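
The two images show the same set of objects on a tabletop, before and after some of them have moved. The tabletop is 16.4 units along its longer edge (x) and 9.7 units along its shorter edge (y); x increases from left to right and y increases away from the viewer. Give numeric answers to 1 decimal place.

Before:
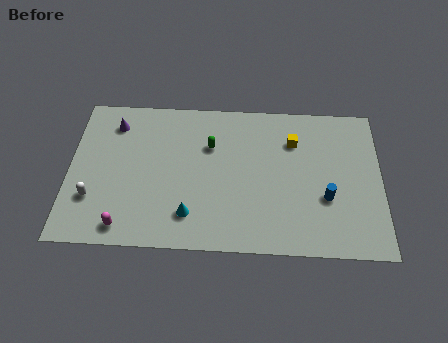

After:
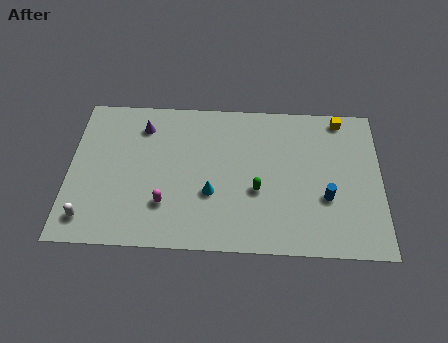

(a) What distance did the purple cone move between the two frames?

1.5

From (2.3, 7.8) to (3.8, 7.7), the purple cone covered √(1.5² + 0.1²) ≈ 1.5 units.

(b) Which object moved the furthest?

the green capsule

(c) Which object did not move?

the blue cylinder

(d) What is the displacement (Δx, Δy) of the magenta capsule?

(2.1, 1.5)

The magenta capsule started near (3.0, 1.2) and ended near (5.1, 2.7).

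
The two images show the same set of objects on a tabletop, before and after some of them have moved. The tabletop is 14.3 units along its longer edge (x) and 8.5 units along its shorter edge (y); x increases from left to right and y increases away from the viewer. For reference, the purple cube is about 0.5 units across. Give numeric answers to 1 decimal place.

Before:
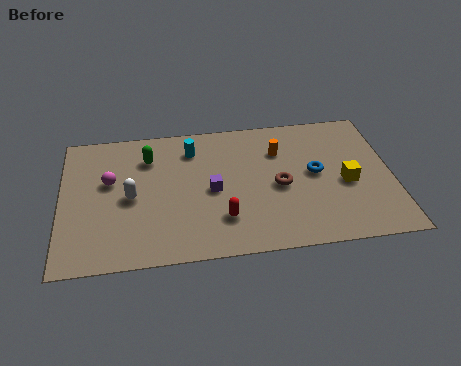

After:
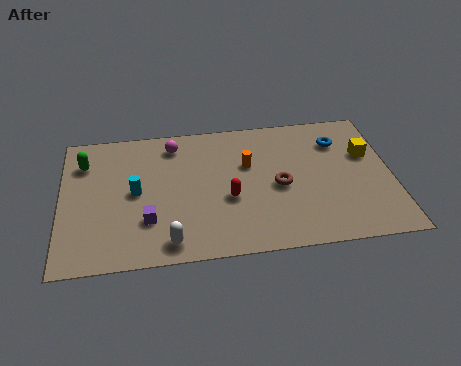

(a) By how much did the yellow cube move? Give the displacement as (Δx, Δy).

(1.0, 1.7)

The yellow cube was at about (12.3, 3.7) and moved to about (13.3, 5.4).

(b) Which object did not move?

the brown torus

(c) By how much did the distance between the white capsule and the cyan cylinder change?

-0.3

Before: roughly 3.8 units apart; after: 3.5. That's 0.3 units closer together.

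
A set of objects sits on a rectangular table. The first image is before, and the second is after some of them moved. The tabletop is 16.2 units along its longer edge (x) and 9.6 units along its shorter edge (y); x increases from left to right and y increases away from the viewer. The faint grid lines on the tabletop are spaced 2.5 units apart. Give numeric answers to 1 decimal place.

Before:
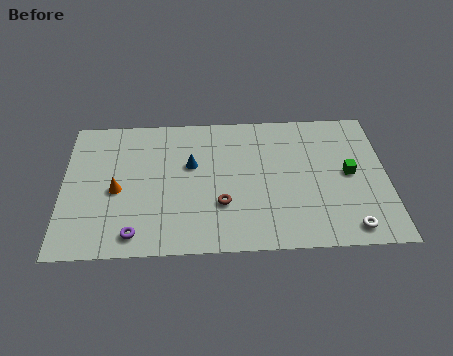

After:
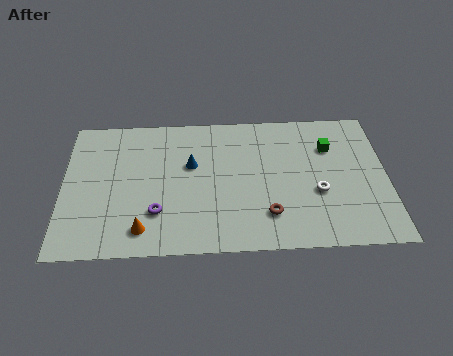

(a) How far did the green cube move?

2.1

The green cube was near (14.3, 4.9) before and (13.4, 6.8) after, so it travelled √(0.9² + 1.9²) ≈ 2.1 units.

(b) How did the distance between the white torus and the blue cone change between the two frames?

-2.4

The distance was about 9.1 in the first image and 6.7 in the second, so they moved 2.4 units closer together.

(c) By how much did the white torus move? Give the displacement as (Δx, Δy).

(-1.5, 2.5)

The white torus started near (14.2, 1.2) and ended near (12.7, 3.7).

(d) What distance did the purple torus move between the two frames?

1.8

The purple torus was near (3.6, 1.3) before and (4.7, 2.7) after, so it travelled √(1.1² + 1.4²) ≈ 1.8 units.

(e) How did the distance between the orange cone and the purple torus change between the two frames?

-1.8

They were about 3.1 units apart before and 1.3 after — 1.8 units closer together.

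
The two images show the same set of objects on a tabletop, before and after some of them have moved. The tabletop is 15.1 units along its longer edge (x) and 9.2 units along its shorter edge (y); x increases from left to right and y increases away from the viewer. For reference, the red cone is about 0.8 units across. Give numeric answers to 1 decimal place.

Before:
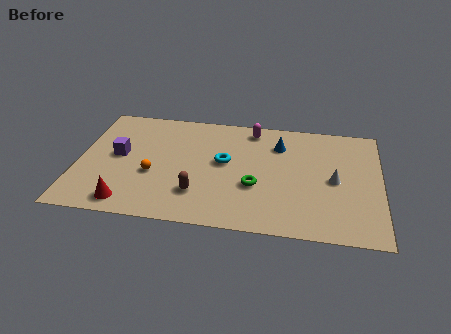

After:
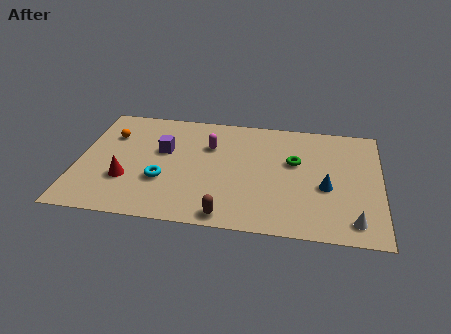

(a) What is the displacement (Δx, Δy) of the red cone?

(-0.2, 1.8)

The red cone was at about (2.7, 1.2) and moved to about (2.5, 3.0).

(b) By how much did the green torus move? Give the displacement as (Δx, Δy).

(1.9, 2.2)

The green torus started near (8.9, 3.4) and ended near (10.8, 5.6).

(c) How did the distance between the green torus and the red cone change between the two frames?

+2.1

They were about 6.6 units apart before and 8.7 after — 2.1 units further apart.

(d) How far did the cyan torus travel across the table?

3.6

The cyan torus moved from about (7.3, 5.1) to (4.3, 3.2), a distance of √(3.0² + 1.9²) ≈ 3.6.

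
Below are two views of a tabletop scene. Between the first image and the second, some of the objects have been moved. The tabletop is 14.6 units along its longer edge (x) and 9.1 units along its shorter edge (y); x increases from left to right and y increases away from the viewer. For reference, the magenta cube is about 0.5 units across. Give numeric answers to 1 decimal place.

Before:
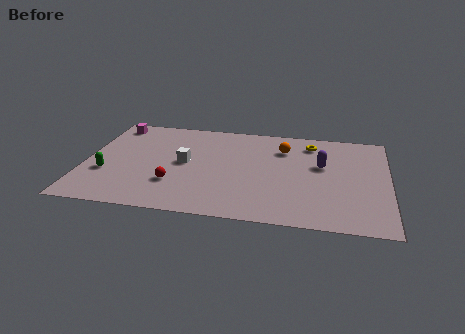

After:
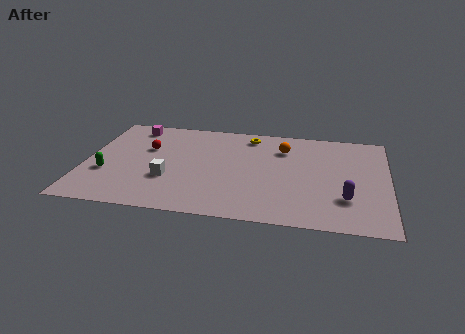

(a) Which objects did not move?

the green capsule and the orange sphere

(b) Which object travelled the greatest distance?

the red sphere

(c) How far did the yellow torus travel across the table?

3.0

From (10.8, 7.5) to (7.8, 7.8), the yellow torus covered √(3.0² + 0.3²) ≈ 3.0 units.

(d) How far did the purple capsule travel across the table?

3.1

The purple capsule moved from about (11.4, 5.5) to (12.6, 2.6), a distance of √(1.2² + 2.9²) ≈ 3.1.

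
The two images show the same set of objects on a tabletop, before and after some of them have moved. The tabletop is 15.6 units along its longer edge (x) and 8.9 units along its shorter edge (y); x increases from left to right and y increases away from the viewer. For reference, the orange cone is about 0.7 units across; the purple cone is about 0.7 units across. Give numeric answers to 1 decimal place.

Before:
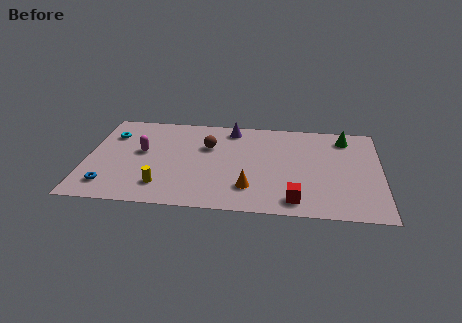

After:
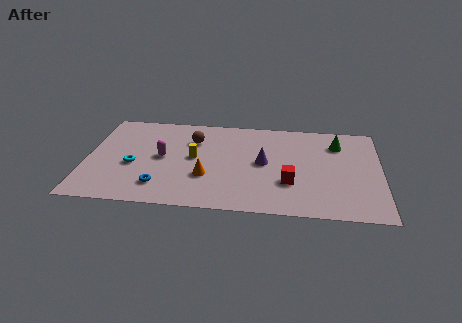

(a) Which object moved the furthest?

the purple cone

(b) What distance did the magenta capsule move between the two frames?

1.2

The magenta capsule was near (2.9, 5.0) before and (4.0, 4.6) after, so it travelled √(1.1² + 0.4²) ≈ 1.2 units.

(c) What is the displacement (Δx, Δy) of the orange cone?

(-2.3, 0.8)

From the two frames, the orange cone sits at roughly (8.7, 2.2) before and (6.4, 3.0) after.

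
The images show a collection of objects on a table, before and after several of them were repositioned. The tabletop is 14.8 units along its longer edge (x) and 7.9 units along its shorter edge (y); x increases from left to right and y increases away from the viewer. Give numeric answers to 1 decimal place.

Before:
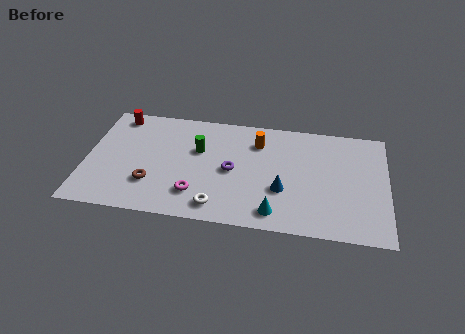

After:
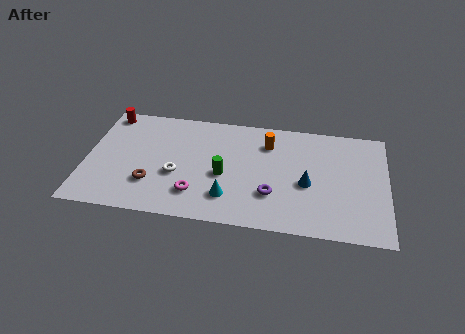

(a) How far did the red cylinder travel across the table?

0.5

The red cylinder was near (1.4, 6.9) before and (0.9, 7.0) after, so it travelled √(0.5² + 0.1²) ≈ 0.5 units.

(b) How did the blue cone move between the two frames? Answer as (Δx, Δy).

(1.2, 0.6)

The blue cone was at about (9.7, 2.8) and moved to about (10.9, 3.4).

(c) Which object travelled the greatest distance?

the white torus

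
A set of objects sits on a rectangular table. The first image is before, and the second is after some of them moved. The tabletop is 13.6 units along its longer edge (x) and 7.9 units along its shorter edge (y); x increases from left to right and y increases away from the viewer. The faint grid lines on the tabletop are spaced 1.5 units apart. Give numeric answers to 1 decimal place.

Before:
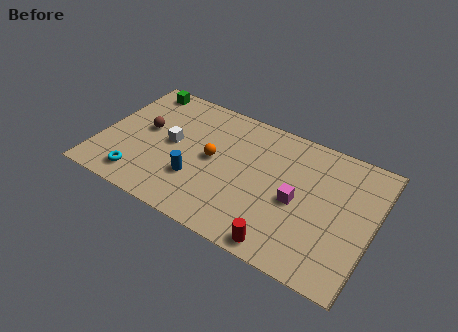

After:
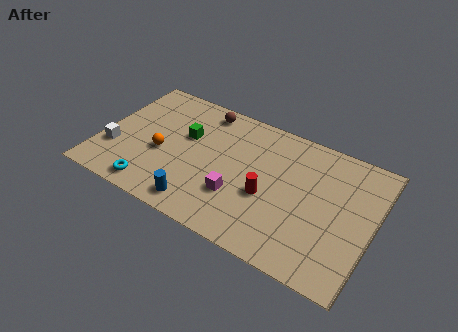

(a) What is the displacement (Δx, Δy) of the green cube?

(2.7, -2.1)

The green cube was at about (1.4, 7.0) and moved to about (4.1, 4.9).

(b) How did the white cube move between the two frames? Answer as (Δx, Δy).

(-2.7, -1.6)

From the two frames, the white cube sits at roughly (3.5, 4.1) before and (0.8, 2.5) after.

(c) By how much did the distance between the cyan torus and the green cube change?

-1.7

They were about 5.8 units apart before and 4.1 after — 1.7 units closer together.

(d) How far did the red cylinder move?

2.6

From (9.6, 0.8) to (8.5, 3.2), the red cylinder covered √(1.1² + 2.4²) ≈ 2.6 units.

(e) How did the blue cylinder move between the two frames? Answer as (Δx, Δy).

(0.4, -1.4)

The blue cylinder was at about (5.0, 2.5) and moved to about (5.4, 1.1).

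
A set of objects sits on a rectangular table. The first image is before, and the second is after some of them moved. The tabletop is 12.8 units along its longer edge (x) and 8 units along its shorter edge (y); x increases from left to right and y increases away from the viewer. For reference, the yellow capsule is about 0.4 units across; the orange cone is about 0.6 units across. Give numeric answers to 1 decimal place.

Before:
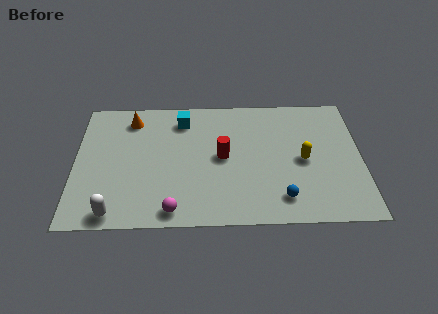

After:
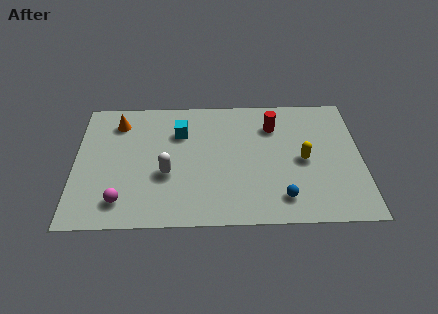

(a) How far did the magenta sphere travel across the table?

2.4

The magenta sphere was near (4.4, 0.9) before and (2.1, 1.5) after, so it travelled √(2.3² + 0.6²) ≈ 2.4 units.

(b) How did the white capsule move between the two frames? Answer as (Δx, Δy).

(2.3, 2.3)

From the two frames, the white capsule sits at roughly (1.8, 0.8) before and (4.1, 3.1) after.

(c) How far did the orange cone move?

0.6

The orange cone was near (2.5, 6.6) before and (1.9, 6.4) after, so it travelled √(0.6² + 0.2²) ≈ 0.6 units.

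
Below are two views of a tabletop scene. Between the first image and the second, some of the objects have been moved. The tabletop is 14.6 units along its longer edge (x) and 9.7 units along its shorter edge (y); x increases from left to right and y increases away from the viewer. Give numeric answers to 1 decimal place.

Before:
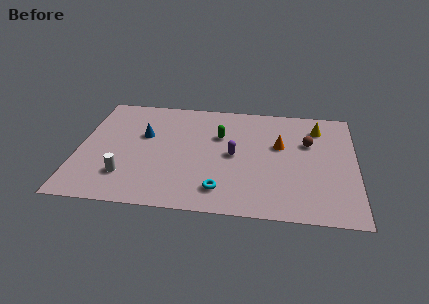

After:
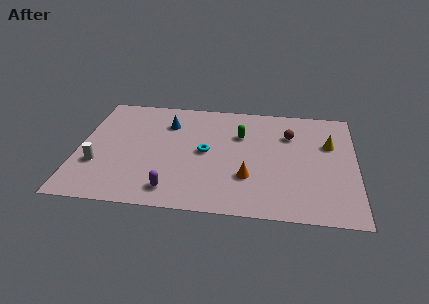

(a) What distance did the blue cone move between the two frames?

1.7

From (3.4, 6.0) to (4.6, 7.2), the blue cone covered √(1.2² + 1.2²) ≈ 1.7 units.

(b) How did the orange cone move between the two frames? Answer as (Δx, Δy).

(-1.6, -2.9)

The orange cone was at about (10.6, 5.9) and moved to about (9.0, 3.0).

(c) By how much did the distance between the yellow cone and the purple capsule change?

+4.1

Before: roughly 5.3 units apart; after: 9.4. That's 4.1 units further apart.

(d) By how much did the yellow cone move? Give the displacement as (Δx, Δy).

(0.6, -1.4)

The yellow cone was at about (12.6, 7.7) and moved to about (13.2, 6.3).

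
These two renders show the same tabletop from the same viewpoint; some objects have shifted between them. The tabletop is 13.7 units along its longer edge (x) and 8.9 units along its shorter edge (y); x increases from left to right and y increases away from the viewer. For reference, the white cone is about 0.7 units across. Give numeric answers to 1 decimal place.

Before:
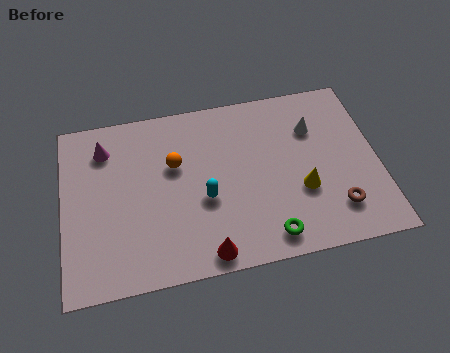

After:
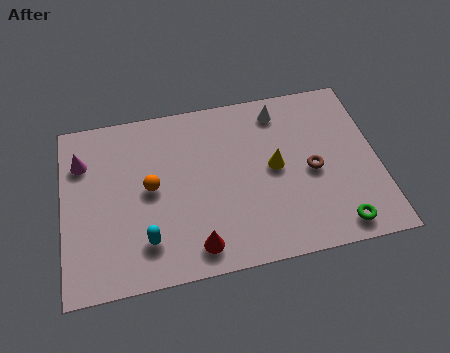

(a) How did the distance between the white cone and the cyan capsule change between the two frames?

+2.6

They were about 5.6 units apart before and 8.2 after — 2.6 units further apart.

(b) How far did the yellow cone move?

1.8

The yellow cone was near (10.3, 3.2) before and (9.2, 4.6) after, so it travelled √(1.1² + 1.4²) ≈ 1.8 units.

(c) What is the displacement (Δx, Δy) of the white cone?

(-1.4, 1.2)

From the two frames, the white cone sits at roughly (11.0, 6.3) before and (9.6, 7.5) after.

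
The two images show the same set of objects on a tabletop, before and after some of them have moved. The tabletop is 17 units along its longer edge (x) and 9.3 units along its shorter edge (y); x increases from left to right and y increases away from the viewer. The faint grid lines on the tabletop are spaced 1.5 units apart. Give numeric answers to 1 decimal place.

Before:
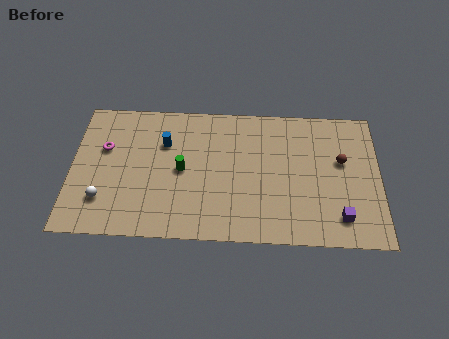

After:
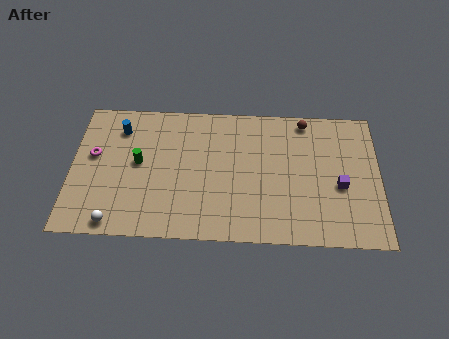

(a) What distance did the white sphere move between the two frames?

1.7

From (1.8, 2.4) to (2.5, 0.9), the white sphere covered √(0.7² + 1.5²) ≈ 1.7 units.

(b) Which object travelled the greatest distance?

the brown sphere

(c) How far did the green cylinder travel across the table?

2.4

The green cylinder moved from about (6.1, 4.6) to (3.7, 5.0), a distance of √(2.4² + 0.4²) ≈ 2.4.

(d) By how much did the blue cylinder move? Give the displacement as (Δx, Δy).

(-2.5, 0.9)

The blue cylinder was at about (5.1, 6.4) and moved to about (2.6, 7.3).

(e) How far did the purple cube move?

2.1

The purple cube moved from about (14.8, 1.8) to (14.8, 3.9), a distance of √(0.0² + 2.1²) ≈ 2.1.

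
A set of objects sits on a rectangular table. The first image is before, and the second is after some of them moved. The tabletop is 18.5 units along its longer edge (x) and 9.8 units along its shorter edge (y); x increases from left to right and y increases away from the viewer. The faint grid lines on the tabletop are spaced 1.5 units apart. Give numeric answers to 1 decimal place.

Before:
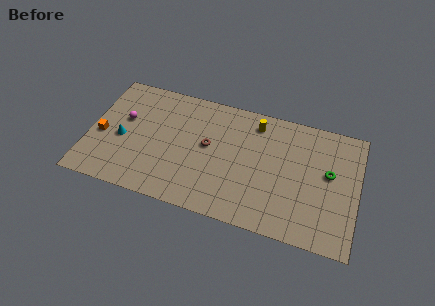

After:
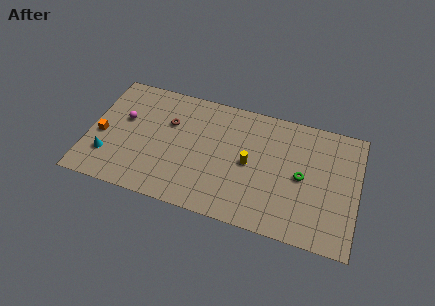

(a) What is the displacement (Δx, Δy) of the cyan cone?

(-0.8, -1.7)

From the two frames, the cyan cone sits at roughly (2.3, 4.3) before and (1.5, 2.6) after.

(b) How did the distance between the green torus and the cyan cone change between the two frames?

-0.9

They were about 14.3 units apart before and 13.4 after — 0.9 units closer together.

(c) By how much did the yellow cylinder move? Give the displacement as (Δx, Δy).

(-0.2, -3.4)

The yellow cylinder was at about (11.3, 8.2) and moved to about (11.1, 4.8).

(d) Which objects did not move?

the magenta sphere and the orange cube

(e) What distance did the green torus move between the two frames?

2.0

The green torus was near (16.5, 5.6) before and (14.7, 4.8) after, so it travelled √(1.8² + 0.8²) ≈ 2.0 units.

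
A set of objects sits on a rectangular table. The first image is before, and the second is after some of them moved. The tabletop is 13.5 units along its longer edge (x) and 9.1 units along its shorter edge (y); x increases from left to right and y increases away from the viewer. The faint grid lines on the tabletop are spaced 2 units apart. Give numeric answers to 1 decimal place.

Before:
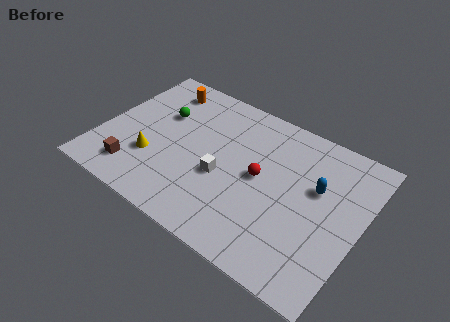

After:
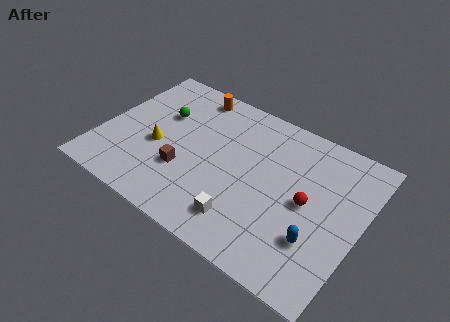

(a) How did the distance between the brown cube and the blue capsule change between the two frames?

-2.7

The distance was about 9.7 in the first image and 7.0 in the second, so they moved 2.7 units closer together.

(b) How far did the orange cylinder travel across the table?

1.6

From (2.4, 7.6) to (4.0, 8.0), the orange cylinder covered √(1.6² + 0.4²) ≈ 1.6 units.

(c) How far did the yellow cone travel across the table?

0.9

From (2.9, 2.9) to (3.0, 3.8), the yellow cone covered √(0.1² + 0.9²) ≈ 0.9 units.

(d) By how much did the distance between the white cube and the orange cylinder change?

+1.7

They were about 5.7 units apart before and 7.4 after — 1.7 units further apart.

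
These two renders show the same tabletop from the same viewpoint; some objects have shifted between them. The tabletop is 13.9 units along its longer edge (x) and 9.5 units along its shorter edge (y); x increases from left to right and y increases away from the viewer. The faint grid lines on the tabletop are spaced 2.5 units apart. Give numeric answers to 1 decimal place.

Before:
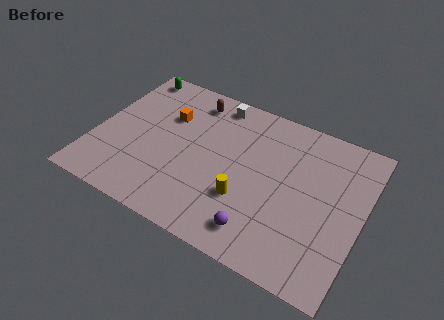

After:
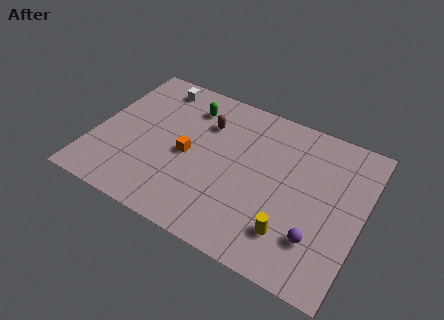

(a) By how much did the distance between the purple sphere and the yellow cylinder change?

-0.5

They were about 1.8 units apart before and 1.3 after — 0.5 units closer together.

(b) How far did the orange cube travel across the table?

2.4

The orange cube was near (3.5, 6.4) before and (4.9, 4.4) after, so it travelled √(1.4² + 2.0²) ≈ 2.4 units.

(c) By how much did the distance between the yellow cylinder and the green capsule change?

-0.7

The distance was about 8.8 in the first image and 8.1 in the second, so they moved 0.7 units closer together.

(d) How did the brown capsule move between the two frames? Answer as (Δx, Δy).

(0.9, -1.2)

From the two frames, the brown capsule sits at roughly (4.6, 8.0) before and (5.5, 6.8) after.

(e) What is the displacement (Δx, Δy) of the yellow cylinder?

(2.5, -0.9)

The yellow cylinder was at about (8.1, 3.1) and moved to about (10.6, 2.2).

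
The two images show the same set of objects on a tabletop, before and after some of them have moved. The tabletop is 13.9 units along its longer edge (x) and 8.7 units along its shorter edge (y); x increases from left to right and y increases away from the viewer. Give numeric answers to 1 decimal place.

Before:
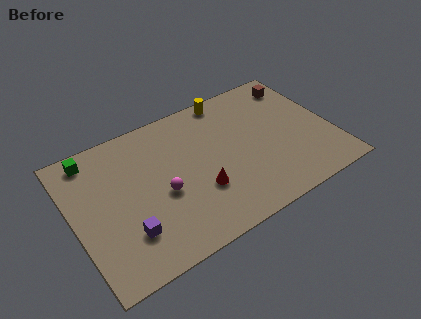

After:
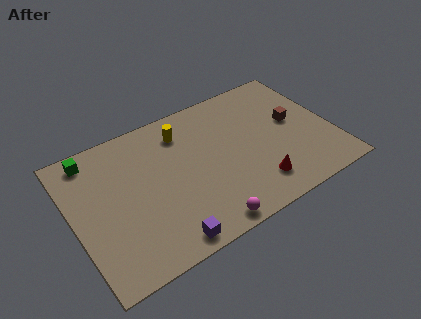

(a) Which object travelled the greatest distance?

the magenta sphere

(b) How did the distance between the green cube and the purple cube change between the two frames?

+1.9

The distance was about 5.4 in the first image and 7.3 in the second, so they moved 1.9 units further apart.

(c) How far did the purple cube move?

2.3

The purple cube moved from about (2.5, 2.3) to (4.3, 0.9), a distance of √(1.8² + 1.4²) ≈ 2.3.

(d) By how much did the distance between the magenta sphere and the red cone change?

+1.1

Before: roughly 2.1 units apart; after: 3.2. That's 1.1 units further apart.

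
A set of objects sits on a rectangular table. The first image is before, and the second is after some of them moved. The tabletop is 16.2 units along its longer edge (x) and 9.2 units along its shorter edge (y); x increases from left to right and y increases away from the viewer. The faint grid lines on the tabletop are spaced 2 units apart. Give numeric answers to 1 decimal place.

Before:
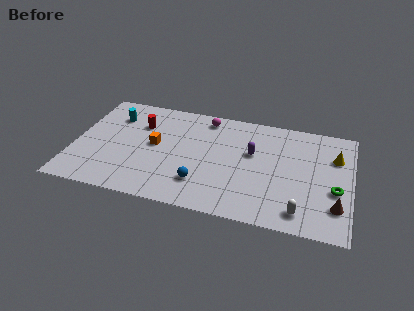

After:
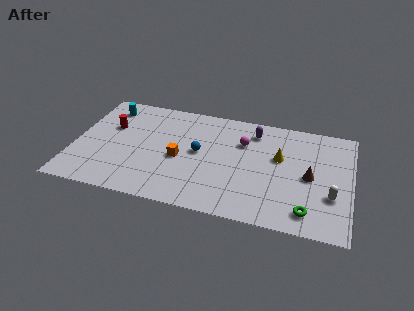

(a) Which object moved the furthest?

the yellow cone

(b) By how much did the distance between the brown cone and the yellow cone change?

-1.9

They were about 4.1 units apart before and 2.2 after — 1.9 units closer together.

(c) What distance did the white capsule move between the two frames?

2.4

The white capsule was near (13.4, 1.4) before and (15.1, 3.1) after, so it travelled √(1.7² + 1.7²) ≈ 2.4 units.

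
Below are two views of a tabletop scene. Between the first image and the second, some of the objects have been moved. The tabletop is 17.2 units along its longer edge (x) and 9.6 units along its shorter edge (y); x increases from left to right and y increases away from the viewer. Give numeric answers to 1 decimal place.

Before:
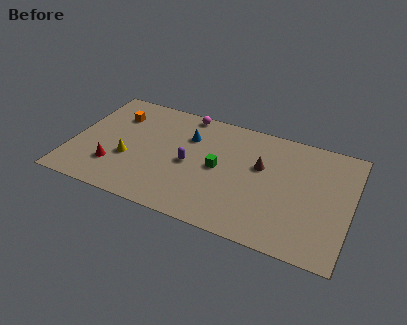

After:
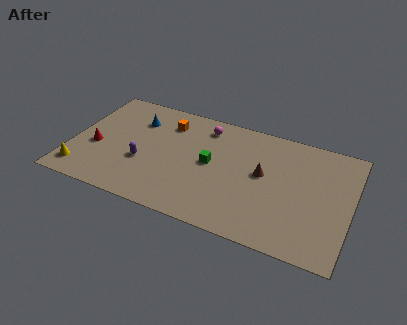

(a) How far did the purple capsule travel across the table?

2.9

The purple capsule was near (7.3, 4.5) before and (4.5, 3.6) after, so it travelled √(2.8² + 0.9²) ≈ 2.9 units.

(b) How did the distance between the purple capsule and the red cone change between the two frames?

-1.9

The distance was about 4.9 in the first image and 3.0 in the second, so they moved 1.9 units closer together.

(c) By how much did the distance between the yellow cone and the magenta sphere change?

+3.5

They were about 6.0 units apart before and 9.5 after — 3.5 units further apart.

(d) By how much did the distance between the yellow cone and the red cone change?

+1.1

Before: roughly 1.3 units apart; after: 2.4. That's 1.1 units further apart.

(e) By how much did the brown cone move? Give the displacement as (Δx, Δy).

(0.2, -0.6)

From the two frames, the brown cone sits at roughly (11.6, 5.9) before and (11.8, 5.3) after.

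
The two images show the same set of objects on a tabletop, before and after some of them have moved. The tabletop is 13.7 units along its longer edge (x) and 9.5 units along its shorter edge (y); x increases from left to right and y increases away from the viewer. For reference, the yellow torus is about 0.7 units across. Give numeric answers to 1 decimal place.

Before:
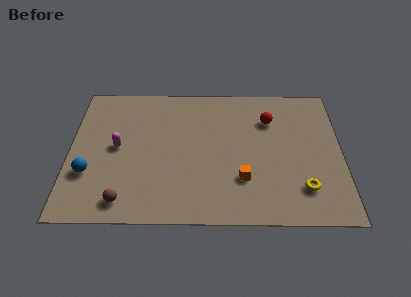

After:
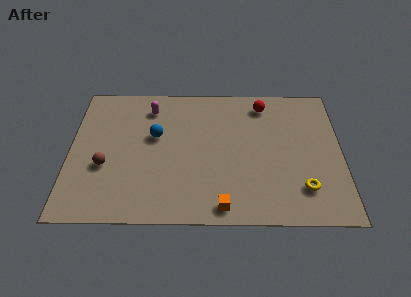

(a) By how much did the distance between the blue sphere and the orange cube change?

-1.9

Before: roughly 7.7 units apart; after: 5.8. That's 1.9 units closer together.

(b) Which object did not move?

the yellow torus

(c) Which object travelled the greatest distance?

the blue sphere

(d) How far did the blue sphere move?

4.2

The blue sphere moved from about (1.0, 3.1) to (4.3, 5.7), a distance of √(3.3² + 2.6²) ≈ 4.2.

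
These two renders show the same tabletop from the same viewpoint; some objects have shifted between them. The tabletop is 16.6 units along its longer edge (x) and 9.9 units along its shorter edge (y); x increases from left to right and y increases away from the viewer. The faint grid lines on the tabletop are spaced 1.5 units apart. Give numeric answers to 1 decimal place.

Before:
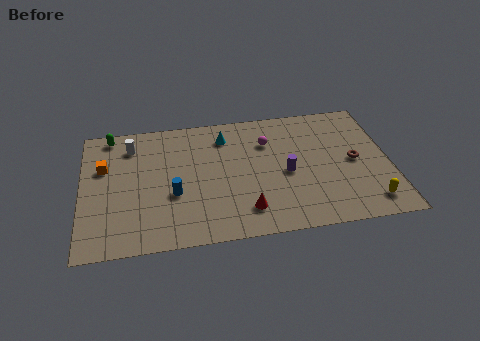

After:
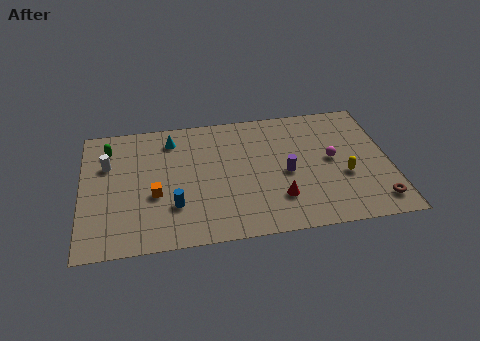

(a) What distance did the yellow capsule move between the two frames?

2.5

From (15.3, 1.6) to (14.1, 3.8), the yellow capsule covered √(1.2² + 2.2²) ≈ 2.5 units.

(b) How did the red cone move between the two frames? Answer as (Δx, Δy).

(1.8, 0.6)

The red cone was at about (8.7, 2.0) and moved to about (10.5, 2.6).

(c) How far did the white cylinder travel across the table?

1.8

From (2.7, 7.9) to (1.4, 6.6), the white cylinder covered √(1.3² + 1.3²) ≈ 1.8 units.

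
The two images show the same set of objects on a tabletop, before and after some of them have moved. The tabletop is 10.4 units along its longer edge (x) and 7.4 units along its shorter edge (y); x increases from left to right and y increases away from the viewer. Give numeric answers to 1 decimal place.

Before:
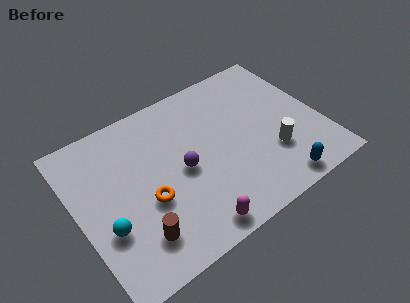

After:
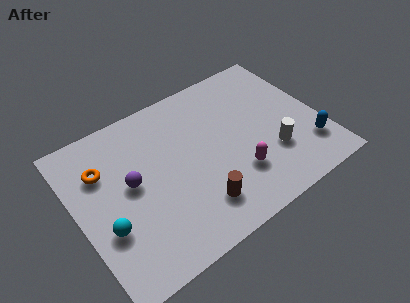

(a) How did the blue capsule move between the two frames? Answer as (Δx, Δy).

(1.6, 1.0)

The blue capsule was at about (8.0, 0.8) and moved to about (9.6, 1.8).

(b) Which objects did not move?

the white cylinder and the cyan sphere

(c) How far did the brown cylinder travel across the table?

2.6

The brown cylinder was near (2.1, 1.6) before and (4.7, 1.6) after, so it travelled √(2.6² + 0.0²) ≈ 2.6 units.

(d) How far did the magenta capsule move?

2.6

From (4.3, 0.8) to (6.5, 2.1), the magenta capsule covered √(2.2² + 1.3²) ≈ 2.6 units.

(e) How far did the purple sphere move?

2.2

The purple sphere moved from about (4.4, 3.5) to (2.3, 4.0), a distance of √(2.1² + 0.5²) ≈ 2.2.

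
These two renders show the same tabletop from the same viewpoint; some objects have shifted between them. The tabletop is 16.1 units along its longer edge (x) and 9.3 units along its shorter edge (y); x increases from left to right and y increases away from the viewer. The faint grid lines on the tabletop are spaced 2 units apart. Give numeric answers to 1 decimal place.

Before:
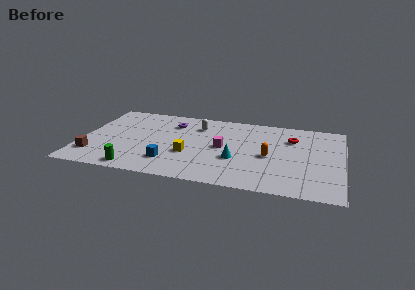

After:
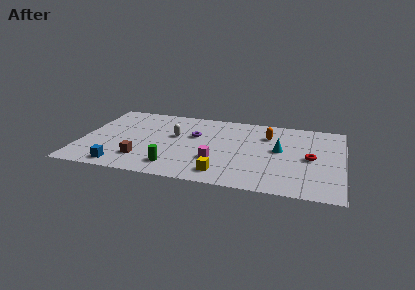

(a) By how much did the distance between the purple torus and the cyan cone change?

-0.3

Before: roughly 5.6 units apart; after: 5.3. That's 0.3 units closer together.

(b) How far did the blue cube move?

3.1

From (5.6, 2.2) to (2.7, 1.1), the blue cube covered √(2.9² + 1.1²) ≈ 3.1 units.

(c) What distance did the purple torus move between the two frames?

2.0

From (5.4, 7.1) to (6.9, 5.8), the purple torus covered √(1.5² + 1.3²) ≈ 2.0 units.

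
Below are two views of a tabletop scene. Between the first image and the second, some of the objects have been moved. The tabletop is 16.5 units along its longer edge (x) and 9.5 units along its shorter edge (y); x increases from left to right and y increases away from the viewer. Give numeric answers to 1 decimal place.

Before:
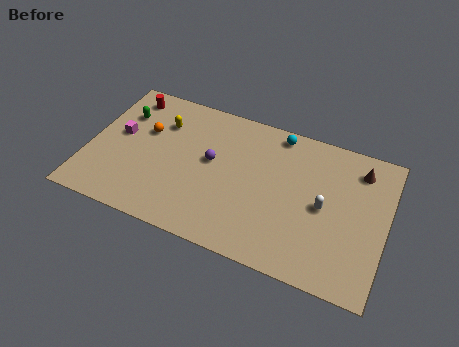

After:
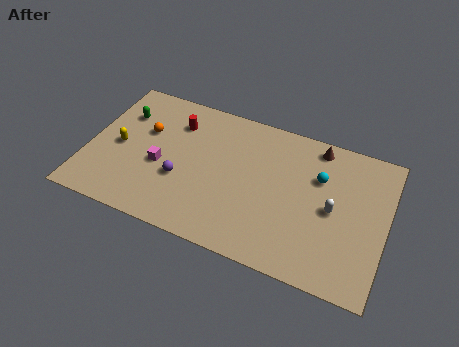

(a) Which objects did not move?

the green capsule and the orange sphere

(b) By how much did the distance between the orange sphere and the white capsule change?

+0.5

They were about 10.2 units apart before and 10.7 after — 0.5 units further apart.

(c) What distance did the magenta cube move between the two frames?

2.8

The magenta cube moved from about (1.6, 5.3) to (4.1, 4.0), a distance of √(2.5² + 1.3²) ≈ 2.8.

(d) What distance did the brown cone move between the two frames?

2.5

From (14.8, 7.7) to (12.4, 8.4), the brown cone covered √(2.4² + 0.7²) ≈ 2.5 units.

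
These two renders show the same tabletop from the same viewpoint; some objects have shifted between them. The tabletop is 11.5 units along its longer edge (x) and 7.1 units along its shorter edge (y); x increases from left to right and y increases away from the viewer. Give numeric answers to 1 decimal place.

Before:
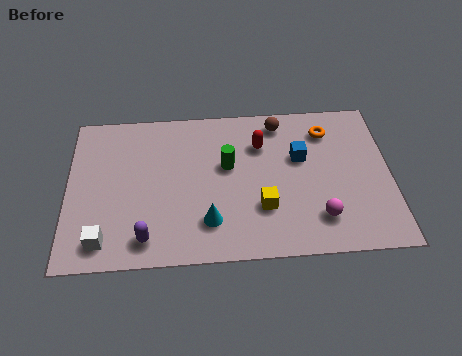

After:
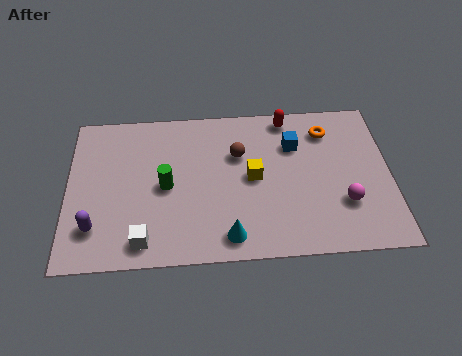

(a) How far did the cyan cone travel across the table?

1.0

From (5.0, 1.7) to (5.7, 1.0), the cyan cone covered √(0.7² + 0.7²) ≈ 1.0 units.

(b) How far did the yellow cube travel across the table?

1.4

The yellow cube was near (6.9, 2.2) before and (6.6, 3.6) after, so it travelled √(0.3² + 1.4²) ≈ 1.4 units.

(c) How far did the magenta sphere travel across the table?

1.1

The magenta sphere was near (8.9, 1.6) before and (9.8, 2.2) after, so it travelled √(0.9² + 0.6²) ≈ 1.1 units.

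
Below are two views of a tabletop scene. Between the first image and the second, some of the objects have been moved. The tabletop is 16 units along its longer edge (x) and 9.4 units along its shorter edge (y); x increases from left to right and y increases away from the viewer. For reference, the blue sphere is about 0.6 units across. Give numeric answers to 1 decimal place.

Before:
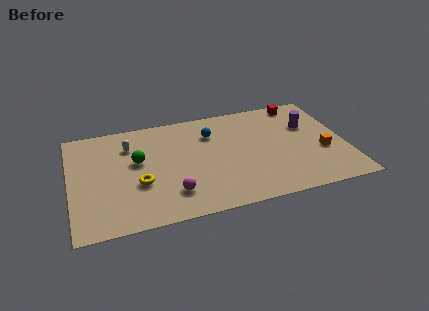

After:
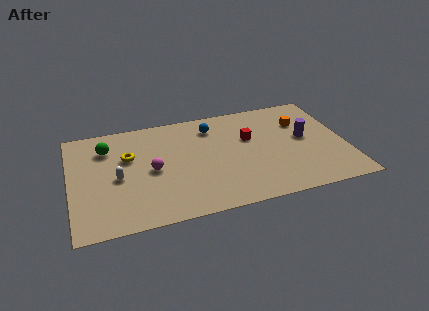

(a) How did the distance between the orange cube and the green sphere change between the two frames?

+0.5

They were about 10.9 units apart before and 11.4 after — 0.5 units further apart.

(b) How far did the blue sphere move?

0.6

The blue sphere was near (8.3, 6.9) before and (8.4, 7.5) after, so it travelled √(0.1² + 0.6²) ≈ 0.6 units.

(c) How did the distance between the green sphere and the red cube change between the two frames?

-1.8

The distance was about 10.2 in the first image and 8.4 in the second, so they moved 1.8 units closer together.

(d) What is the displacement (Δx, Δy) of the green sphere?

(-1.7, 1.6)

The green sphere started near (3.9, 5.5) and ended near (2.2, 7.1).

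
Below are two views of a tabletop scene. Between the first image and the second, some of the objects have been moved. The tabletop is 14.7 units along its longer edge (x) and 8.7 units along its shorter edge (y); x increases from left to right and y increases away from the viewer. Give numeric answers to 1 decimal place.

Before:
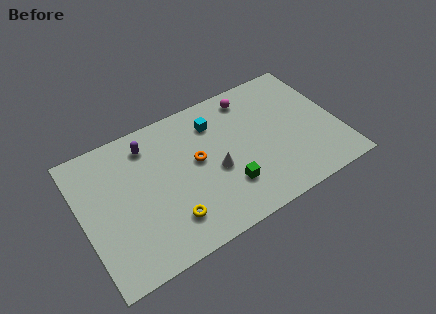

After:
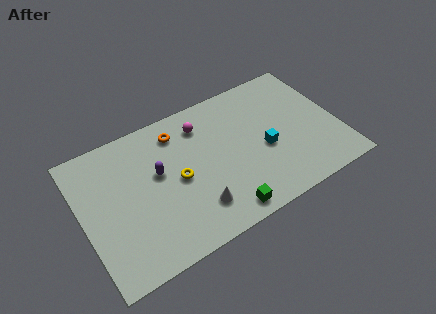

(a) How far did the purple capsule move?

2.0

The purple capsule was near (4.1, 7.1) before and (4.4, 5.1) after, so it travelled √(0.3² + 2.0²) ≈ 2.0 units.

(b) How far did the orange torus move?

2.4

From (6.6, 4.8) to (5.8, 7.1), the orange torus covered √(0.8² + 2.3²) ≈ 2.4 units.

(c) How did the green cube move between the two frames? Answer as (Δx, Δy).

(-0.5, -1.4)

From the two frames, the green cube sits at roughly (8.0, 2.4) before and (7.5, 1.0) after.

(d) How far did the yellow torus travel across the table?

2.3

The yellow torus moved from about (4.6, 2.0) to (5.4, 4.2), a distance of √(0.8² + 2.2²) ≈ 2.3.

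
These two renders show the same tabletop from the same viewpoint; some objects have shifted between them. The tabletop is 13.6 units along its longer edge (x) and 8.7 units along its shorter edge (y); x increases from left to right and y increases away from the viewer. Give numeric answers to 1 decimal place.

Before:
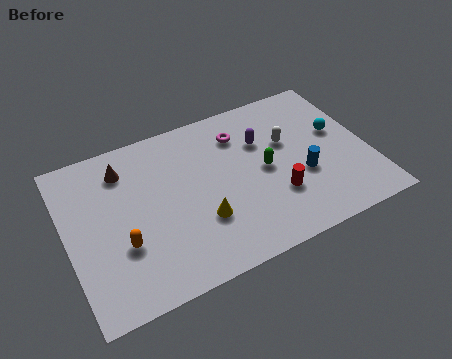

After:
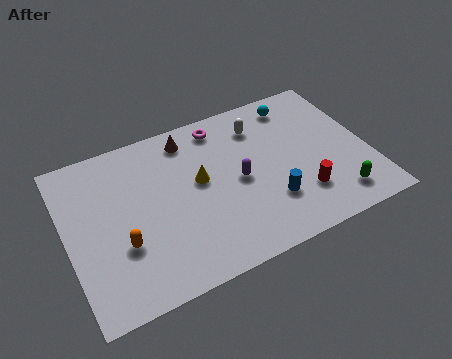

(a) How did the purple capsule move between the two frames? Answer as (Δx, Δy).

(-1.3, -1.7)

The purple capsule started near (9.0, 5.9) and ended near (7.7, 4.2).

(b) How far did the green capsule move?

4.0

From (8.9, 4.3) to (11.8, 1.5), the green capsule covered √(2.9² + 2.8²) ≈ 4.0 units.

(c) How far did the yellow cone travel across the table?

2.1

The yellow cone was near (5.8, 2.8) before and (6.0, 4.9) after, so it travelled √(0.2² + 2.1²) ≈ 2.1 units.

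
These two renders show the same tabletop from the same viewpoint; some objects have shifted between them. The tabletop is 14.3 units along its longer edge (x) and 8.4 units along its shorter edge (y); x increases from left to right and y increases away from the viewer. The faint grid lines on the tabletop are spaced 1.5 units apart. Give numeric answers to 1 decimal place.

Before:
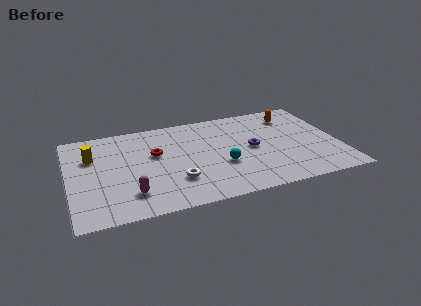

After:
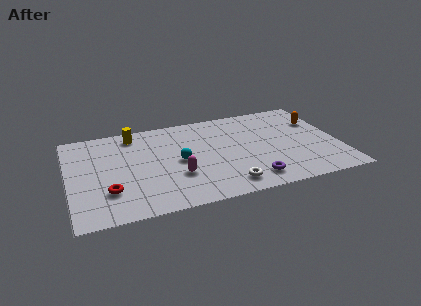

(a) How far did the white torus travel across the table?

2.8

From (5.5, 2.4) to (8.1, 1.3), the white torus covered √(2.6² + 1.1²) ≈ 2.8 units.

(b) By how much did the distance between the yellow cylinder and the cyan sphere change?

-3.4

The distance was about 7.2 in the first image and 3.8 in the second, so they moved 3.4 units closer together.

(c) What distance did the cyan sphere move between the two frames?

2.4

From (8.0, 3.1) to (5.8, 4.1), the cyan sphere covered √(2.2² + 1.0²) ≈ 2.4 units.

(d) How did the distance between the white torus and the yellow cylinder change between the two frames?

+2.1

The distance was about 5.3 in the first image and 7.4 in the second, so they moved 2.1 units further apart.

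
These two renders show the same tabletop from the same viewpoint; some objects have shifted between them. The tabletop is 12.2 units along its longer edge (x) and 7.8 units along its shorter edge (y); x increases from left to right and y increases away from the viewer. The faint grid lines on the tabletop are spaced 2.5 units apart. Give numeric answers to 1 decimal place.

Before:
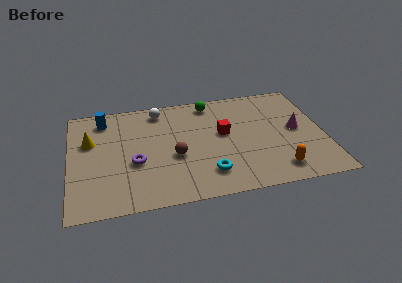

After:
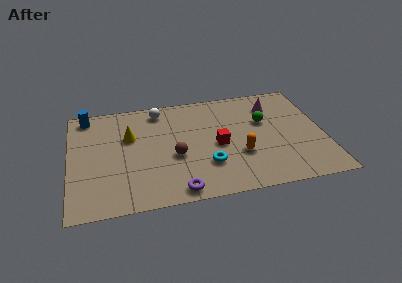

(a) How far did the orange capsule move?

2.2

From (9.8, 1.3) to (8.1, 2.7), the orange capsule covered √(1.7² + 1.4²) ≈ 2.2 units.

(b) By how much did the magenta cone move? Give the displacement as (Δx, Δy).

(-1.0, 2.0)

From the two frames, the magenta cone sits at roughly (10.9, 4.0) before and (9.9, 6.0) after.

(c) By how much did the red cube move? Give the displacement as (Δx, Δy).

(-0.3, -0.8)

From the two frames, the red cube sits at roughly (7.4, 4.4) before and (7.1, 3.6) after.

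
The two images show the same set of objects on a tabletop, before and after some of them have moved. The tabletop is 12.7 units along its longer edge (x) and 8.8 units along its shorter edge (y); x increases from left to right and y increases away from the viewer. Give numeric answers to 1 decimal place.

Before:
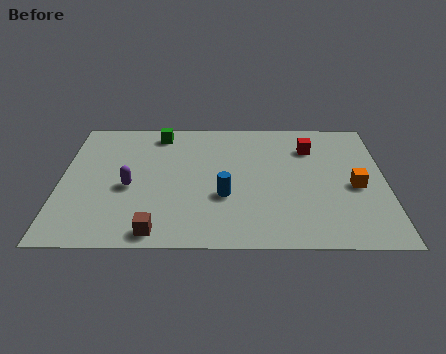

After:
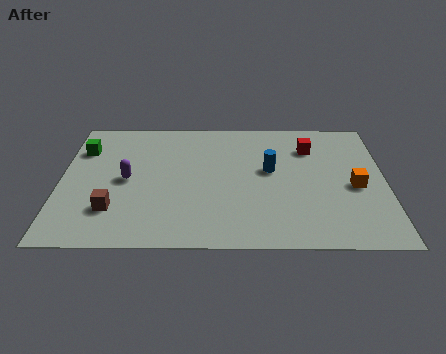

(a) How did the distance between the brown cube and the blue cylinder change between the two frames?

+3.2

The distance was about 3.5 in the first image and 6.7 in the second, so they moved 3.2 units further apart.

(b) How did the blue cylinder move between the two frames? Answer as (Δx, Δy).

(1.8, 1.8)

From the two frames, the blue cylinder sits at roughly (6.4, 3.2) before and (8.2, 5.0) after.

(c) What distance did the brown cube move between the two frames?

2.2

The brown cube was near (3.8, 0.9) before and (2.1, 2.3) after, so it travelled √(1.7² + 1.4²) ≈ 2.2 units.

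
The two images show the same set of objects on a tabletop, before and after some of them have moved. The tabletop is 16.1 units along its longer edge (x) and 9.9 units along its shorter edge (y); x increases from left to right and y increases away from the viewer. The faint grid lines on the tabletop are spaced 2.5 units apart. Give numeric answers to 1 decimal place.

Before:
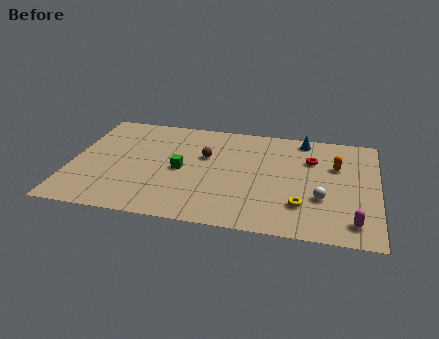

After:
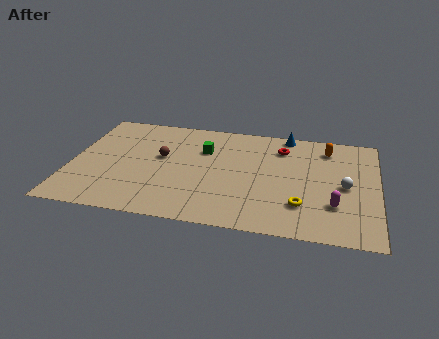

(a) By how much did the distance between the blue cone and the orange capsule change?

-0.5

Before: roughly 2.9 units apart; after: 2.4. That's 0.5 units closer together.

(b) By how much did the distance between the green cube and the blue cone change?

-2.6

The distance was about 7.5 in the first image and 4.9 in the second, so they moved 2.6 units closer together.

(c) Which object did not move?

the yellow torus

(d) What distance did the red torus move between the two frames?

1.8

The red torus moved from about (12.6, 6.9) to (11.0, 7.7), a distance of √(1.6² + 0.8²) ≈ 1.8.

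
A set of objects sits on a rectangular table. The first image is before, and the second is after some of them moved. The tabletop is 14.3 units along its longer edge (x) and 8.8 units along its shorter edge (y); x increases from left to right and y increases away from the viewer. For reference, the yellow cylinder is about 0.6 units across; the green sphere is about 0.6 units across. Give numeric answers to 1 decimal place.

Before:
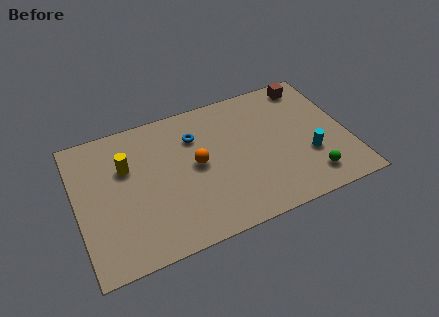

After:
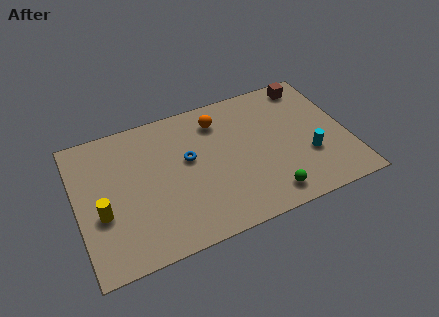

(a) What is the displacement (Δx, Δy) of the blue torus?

(-0.5, -1.3)

The blue torus started near (6.4, 6.4) and ended near (5.9, 5.1).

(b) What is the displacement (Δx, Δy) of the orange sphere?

(1.4, 2.4)

The orange sphere was at about (6.3, 4.6) and moved to about (7.7, 7.0).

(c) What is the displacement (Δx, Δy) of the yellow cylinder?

(-1.5, -2.4)

From the two frames, the yellow cylinder sits at roughly (2.7, 5.8) before and (1.2, 3.4) after.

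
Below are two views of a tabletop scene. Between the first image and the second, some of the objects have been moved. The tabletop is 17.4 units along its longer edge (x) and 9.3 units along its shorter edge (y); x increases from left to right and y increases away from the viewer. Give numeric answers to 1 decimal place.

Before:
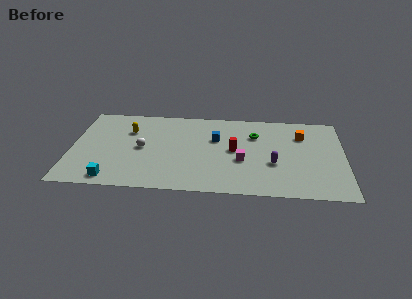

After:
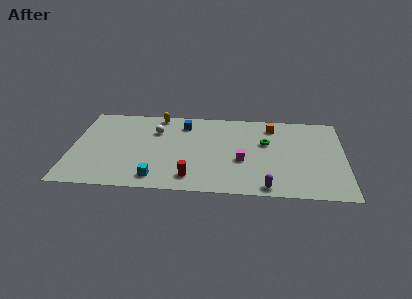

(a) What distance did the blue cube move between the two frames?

2.6

The blue cube moved from about (9.2, 6.0) to (7.1, 7.5), a distance of √(2.1² + 1.5²) ≈ 2.6.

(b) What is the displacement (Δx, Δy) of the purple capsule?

(-0.4, -2.6)

From the two frames, the purple capsule sits at roughly (12.9, 3.5) before and (12.5, 0.9) after.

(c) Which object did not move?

the magenta cube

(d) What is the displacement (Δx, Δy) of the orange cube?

(-1.9, 0.9)

From the two frames, the orange cube sits at roughly (14.7, 6.8) before and (12.8, 7.7) after.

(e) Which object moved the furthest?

the red cylinder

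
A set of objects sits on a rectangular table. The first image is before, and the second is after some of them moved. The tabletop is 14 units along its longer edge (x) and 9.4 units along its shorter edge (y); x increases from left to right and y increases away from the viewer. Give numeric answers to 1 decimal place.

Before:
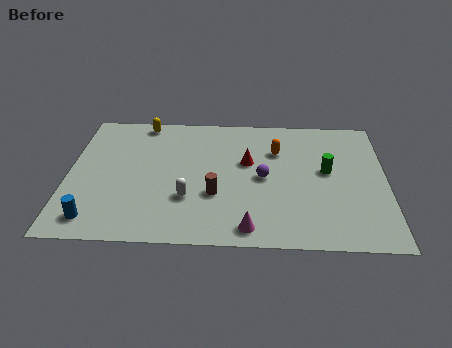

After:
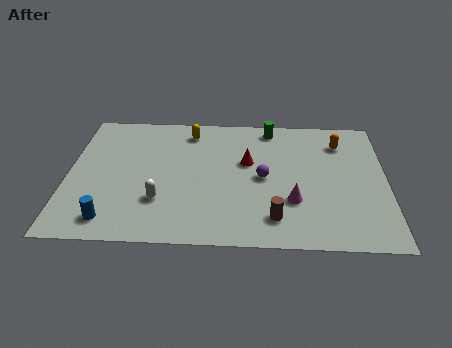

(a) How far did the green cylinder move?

4.0

From (11.4, 5.2) to (8.9, 8.3), the green cylinder covered √(2.5² + 3.1²) ≈ 4.0 units.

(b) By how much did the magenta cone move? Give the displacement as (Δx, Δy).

(1.9, 1.9)

The magenta cone was at about (8.0, 1.1) and moved to about (9.9, 3.0).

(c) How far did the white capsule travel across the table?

1.2

The white capsule moved from about (5.3, 3.0) to (4.1, 2.8), a distance of √(1.2² + 0.2²) ≈ 1.2.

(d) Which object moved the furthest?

the green cylinder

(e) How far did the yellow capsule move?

2.2

The yellow capsule was near (3.2, 8.5) before and (5.3, 7.9) after, so it travelled √(2.1² + 0.6²) ≈ 2.2 units.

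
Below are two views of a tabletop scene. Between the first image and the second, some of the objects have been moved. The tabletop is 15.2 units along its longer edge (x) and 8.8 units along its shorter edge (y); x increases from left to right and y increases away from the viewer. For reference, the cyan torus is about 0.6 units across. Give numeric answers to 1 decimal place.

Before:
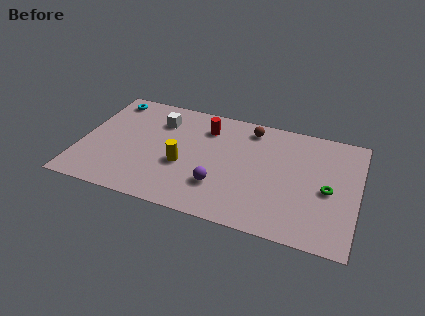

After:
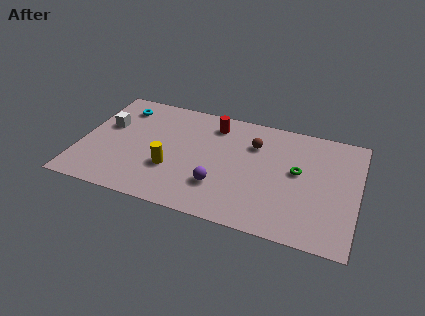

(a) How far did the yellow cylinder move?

0.8

The yellow cylinder moved from about (5.7, 3.5) to (5.1, 3.0), a distance of √(0.6² + 0.5²) ≈ 0.8.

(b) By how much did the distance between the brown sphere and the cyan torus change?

-0.4

They were about 7.9 units apart before and 7.5 after — 0.4 units closer together.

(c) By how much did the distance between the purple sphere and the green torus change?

-1.2

The distance was about 6.0 in the first image and 4.8 in the second, so they moved 1.2 units closer together.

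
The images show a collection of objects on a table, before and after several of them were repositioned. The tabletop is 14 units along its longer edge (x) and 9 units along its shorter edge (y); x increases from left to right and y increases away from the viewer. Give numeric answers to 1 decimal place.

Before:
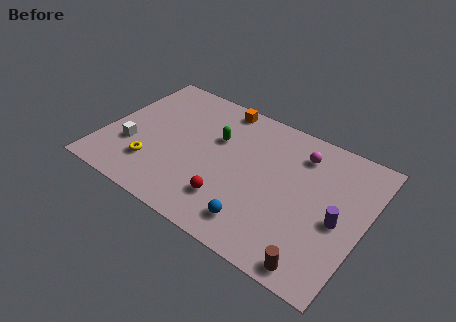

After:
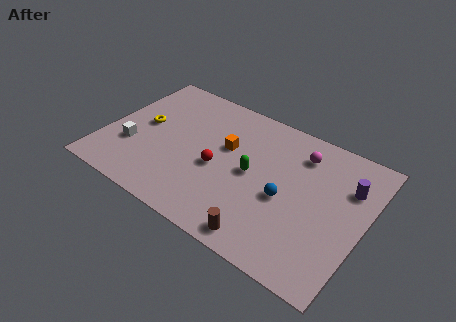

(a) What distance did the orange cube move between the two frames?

2.7

From (5.6, 8.1) to (6.4, 5.5), the orange cube covered √(0.8² + 2.6²) ≈ 2.7 units.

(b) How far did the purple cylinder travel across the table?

2.3

The purple cylinder moved from about (12.7, 4.0) to (12.9, 6.3), a distance of √(0.2² + 2.3²) ≈ 2.3.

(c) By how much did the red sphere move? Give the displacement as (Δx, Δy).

(-1.0, 1.7)

The red sphere was at about (7.2, 2.2) and moved to about (6.2, 3.9).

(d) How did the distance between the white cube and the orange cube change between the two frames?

-1.1

They were about 6.5 units apart before and 5.4 after — 1.1 units closer together.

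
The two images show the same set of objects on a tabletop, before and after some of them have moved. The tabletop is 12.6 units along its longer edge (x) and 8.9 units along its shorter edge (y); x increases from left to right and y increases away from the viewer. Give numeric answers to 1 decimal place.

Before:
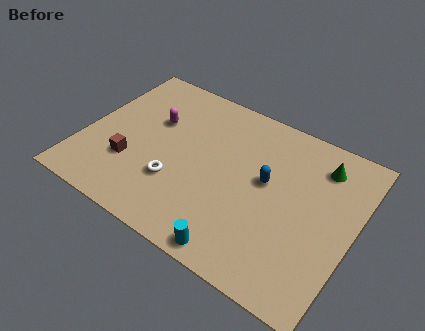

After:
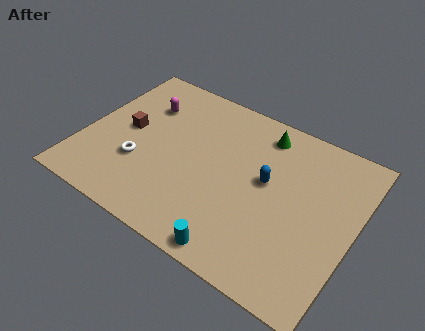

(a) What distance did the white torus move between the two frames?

1.8

From (4.6, 2.8) to (2.8, 3.0), the white torus covered √(1.8² + 0.2²) ≈ 1.8 units.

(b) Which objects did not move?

the cyan cylinder and the blue capsule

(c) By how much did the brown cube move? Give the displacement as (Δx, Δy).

(-0.5, 1.8)

The brown cube was at about (2.4, 2.8) and moved to about (1.9, 4.6).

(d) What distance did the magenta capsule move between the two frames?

0.9

The magenta capsule was near (3.0, 5.7) before and (2.4, 6.4) after, so it travelled √(0.6² + 0.7²) ≈ 0.9 units.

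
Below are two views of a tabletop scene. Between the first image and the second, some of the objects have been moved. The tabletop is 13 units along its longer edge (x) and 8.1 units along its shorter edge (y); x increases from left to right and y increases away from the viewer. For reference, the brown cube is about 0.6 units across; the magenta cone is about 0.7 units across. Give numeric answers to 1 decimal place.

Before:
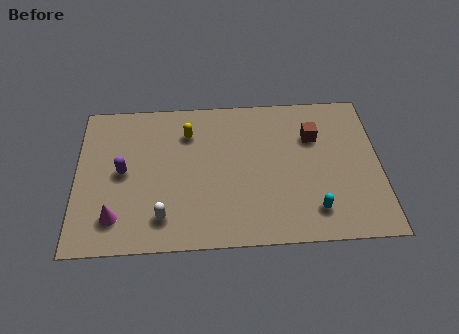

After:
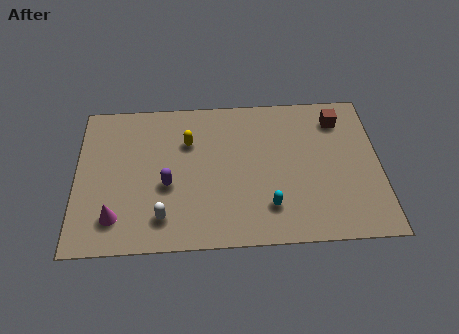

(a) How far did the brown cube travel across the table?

1.4

From (10.2, 5.6) to (11.3, 6.5), the brown cube covered √(1.1² + 0.9²) ≈ 1.4 units.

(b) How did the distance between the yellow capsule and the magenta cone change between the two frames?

-0.4

The distance was about 5.4 in the first image and 5.0 in the second, so they moved 0.4 units closer together.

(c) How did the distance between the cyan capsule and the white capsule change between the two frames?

-1.9

The distance was about 6.4 in the first image and 4.5 in the second, so they moved 1.9 units closer together.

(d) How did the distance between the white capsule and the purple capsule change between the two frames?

-1.3

They were about 3.0 units apart before and 1.7 after — 1.3 units closer together.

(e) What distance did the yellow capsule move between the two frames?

0.5

The yellow capsule was near (4.8, 6.1) before and (4.8, 5.6) after, so it travelled √(0.0² + 0.5²) ≈ 0.5 units.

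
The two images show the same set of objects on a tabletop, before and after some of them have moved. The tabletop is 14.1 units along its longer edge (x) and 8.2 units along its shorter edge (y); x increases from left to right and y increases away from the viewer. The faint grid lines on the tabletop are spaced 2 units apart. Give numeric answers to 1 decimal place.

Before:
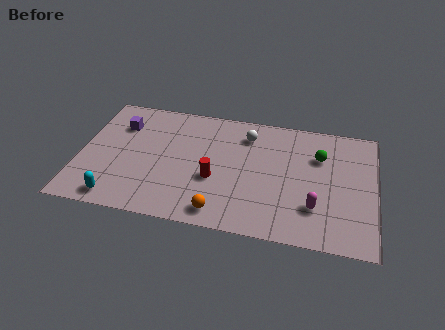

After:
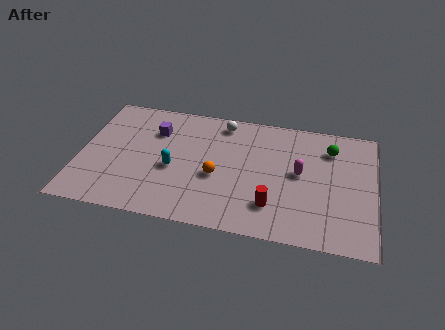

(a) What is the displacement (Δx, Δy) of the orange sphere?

(-0.3, 2.3)

The orange sphere was at about (6.9, 1.1) and moved to about (6.6, 3.4).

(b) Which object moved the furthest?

the cyan capsule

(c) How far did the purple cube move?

1.7

From (1.8, 6.0) to (3.5, 5.9), the purple cube covered √(1.7² + 0.1²) ≈ 1.7 units.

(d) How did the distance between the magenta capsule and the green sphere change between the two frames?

-1.0

Before: roughly 3.4 units apart; after: 2.4. That's 1.0 units closer together.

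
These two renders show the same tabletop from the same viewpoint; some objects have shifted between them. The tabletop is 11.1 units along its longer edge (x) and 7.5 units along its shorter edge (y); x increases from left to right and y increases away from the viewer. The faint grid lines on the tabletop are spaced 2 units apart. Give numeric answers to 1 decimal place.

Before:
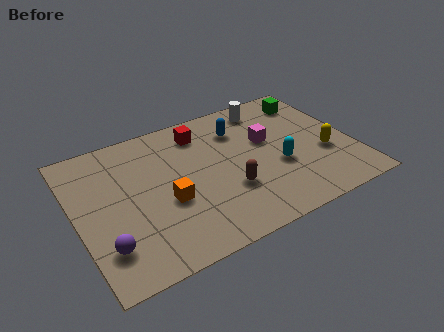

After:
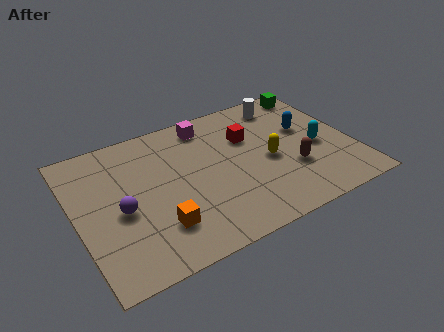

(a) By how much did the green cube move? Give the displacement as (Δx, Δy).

(0.3, 0.5)

The green cube was at about (9.9, 6.1) and moved to about (10.2, 6.6).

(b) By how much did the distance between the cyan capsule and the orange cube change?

+2.3

Before: roughly 4.5 units apart; after: 6.8. That's 2.3 units further apart.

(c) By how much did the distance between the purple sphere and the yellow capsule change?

-3.1

Before: roughly 9.1 units apart; after: 6.0. That's 3.1 units closer together.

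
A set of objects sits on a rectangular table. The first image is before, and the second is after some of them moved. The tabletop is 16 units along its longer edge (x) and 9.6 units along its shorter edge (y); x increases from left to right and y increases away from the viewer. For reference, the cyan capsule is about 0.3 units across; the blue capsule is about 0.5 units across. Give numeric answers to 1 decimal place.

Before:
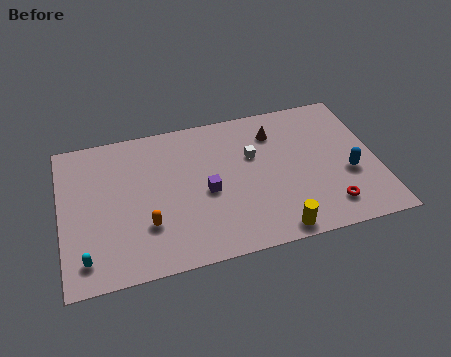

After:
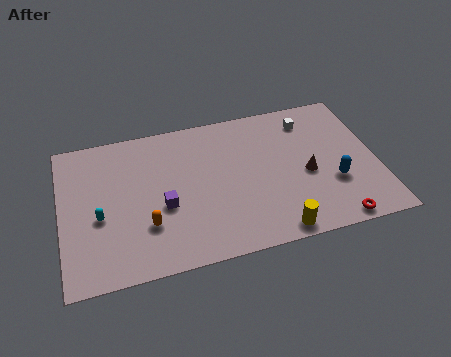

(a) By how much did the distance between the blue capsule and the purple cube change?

+1.4

The distance was about 7.2 in the first image and 8.6 in the second, so they moved 1.4 units further apart.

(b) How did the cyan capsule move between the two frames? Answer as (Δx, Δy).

(0.8, 2.4)

From the two frames, the cyan capsule sits at roughly (1.1, 1.6) before and (1.9, 4.0) after.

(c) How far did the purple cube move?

2.2

The purple cube was near (7.3, 4.3) before and (5.1, 3.9) after, so it travelled √(2.2² + 0.4²) ≈ 2.2 units.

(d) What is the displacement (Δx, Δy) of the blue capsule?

(-0.8, -0.4)

The blue capsule started near (14.5, 3.7) and ended near (13.7, 3.3).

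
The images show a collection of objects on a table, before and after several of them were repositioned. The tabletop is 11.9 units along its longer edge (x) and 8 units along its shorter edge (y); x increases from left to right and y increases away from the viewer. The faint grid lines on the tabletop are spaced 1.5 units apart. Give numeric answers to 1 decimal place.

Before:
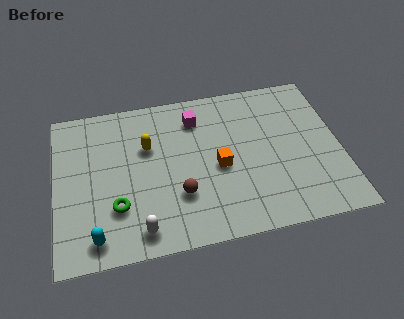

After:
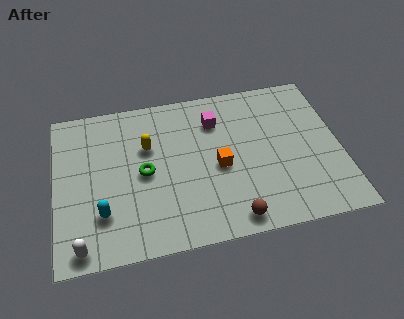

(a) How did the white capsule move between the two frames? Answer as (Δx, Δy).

(-2.4, -0.3)

The white capsule was at about (3.4, 1.1) and moved to about (1.0, 0.8).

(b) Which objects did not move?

the orange cube and the yellow capsule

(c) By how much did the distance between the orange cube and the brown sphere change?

+0.7

Before: roughly 2.0 units apart; after: 2.7. That's 0.7 units further apart.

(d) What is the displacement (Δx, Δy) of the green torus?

(1.2, 1.5)

The green torus was at about (2.5, 2.4) and moved to about (3.7, 3.9).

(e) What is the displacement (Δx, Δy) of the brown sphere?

(2.1, -1.6)

From the two frames, the brown sphere sits at roughly (5.1, 2.5) before and (7.2, 0.9) after.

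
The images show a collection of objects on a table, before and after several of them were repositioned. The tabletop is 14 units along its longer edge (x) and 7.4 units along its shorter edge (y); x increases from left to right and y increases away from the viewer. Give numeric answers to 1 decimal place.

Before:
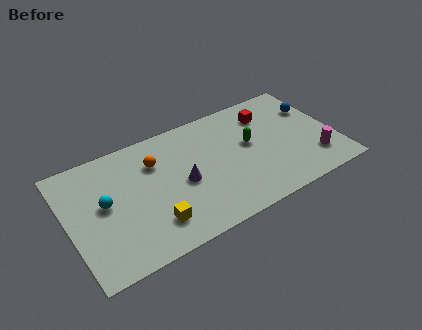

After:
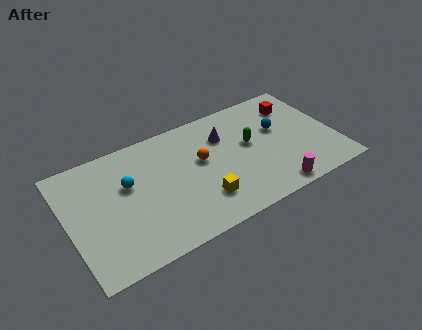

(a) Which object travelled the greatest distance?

the purple cone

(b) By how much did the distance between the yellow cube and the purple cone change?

+1.3

They were about 2.5 units apart before and 3.8 after — 1.3 units further apart.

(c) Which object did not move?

the green capsule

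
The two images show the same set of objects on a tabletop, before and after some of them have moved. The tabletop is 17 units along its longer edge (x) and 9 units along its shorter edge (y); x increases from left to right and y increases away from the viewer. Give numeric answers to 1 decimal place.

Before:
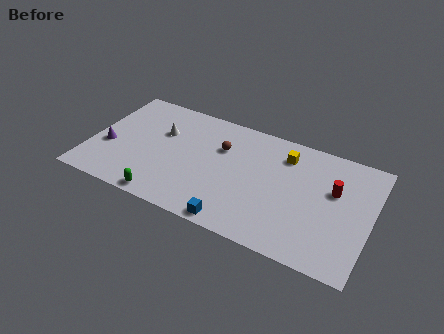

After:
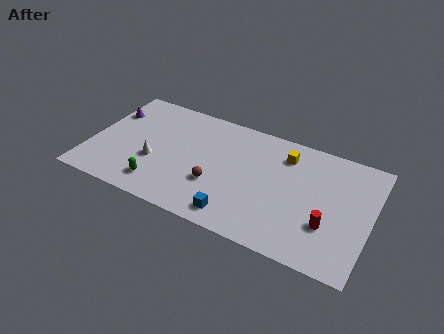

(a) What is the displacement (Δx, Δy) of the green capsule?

(-0.5, 0.9)

The green capsule started near (5.0, 0.8) and ended near (4.5, 1.7).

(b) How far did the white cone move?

2.5

From (4.1, 5.9) to (4.0, 3.4), the white cone covered √(0.1² + 2.5²) ≈ 2.5 units.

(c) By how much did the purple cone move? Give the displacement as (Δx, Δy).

(-0.3, 2.9)

From the two frames, the purple cone sits at roughly (1.1, 3.5) before and (0.8, 6.4) after.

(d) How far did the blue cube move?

0.5

The blue cube moved from about (9.3, 0.8) to (9.3, 1.3), a distance of √(0.0² + 0.5²) ≈ 0.5.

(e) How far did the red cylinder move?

2.7

The red cylinder moved from about (14.7, 5.6) to (14.6, 2.9), a distance of √(0.1² + 2.7²) ≈ 2.7.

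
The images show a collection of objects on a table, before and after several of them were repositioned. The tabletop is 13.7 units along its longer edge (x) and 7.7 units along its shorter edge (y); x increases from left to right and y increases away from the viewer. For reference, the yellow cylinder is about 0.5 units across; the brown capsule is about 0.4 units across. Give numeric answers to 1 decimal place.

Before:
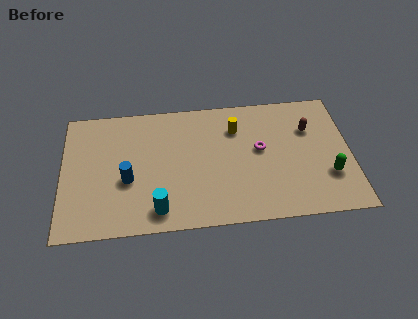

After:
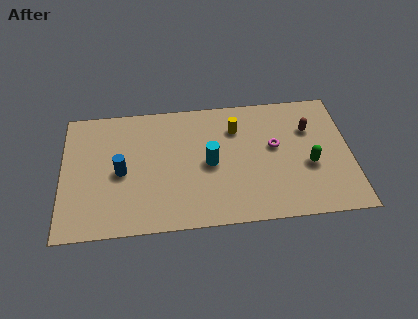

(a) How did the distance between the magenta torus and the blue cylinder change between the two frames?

+0.9

The distance was about 6.4 in the first image and 7.3 in the second, so they moved 0.9 units further apart.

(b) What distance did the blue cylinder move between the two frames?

0.6

The blue cylinder moved from about (3.1, 3.1) to (2.8, 3.6), a distance of √(0.3² + 0.5²) ≈ 0.6.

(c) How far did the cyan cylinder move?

3.5

The cyan cylinder was near (4.5, 1.2) before and (7.0, 3.7) after, so it travelled √(2.5² + 2.5²) ≈ 3.5 units.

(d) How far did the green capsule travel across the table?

1.1

The green capsule moved from about (12.6, 2.4) to (11.7, 3.1), a distance of √(0.9² + 0.7²) ≈ 1.1.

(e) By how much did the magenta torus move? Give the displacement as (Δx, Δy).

(0.7, 0.1)

The magenta torus started near (9.4, 4.3) and ended near (10.1, 4.4).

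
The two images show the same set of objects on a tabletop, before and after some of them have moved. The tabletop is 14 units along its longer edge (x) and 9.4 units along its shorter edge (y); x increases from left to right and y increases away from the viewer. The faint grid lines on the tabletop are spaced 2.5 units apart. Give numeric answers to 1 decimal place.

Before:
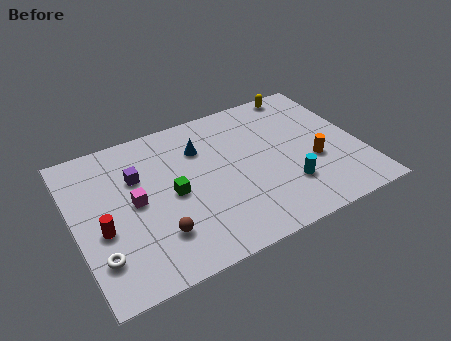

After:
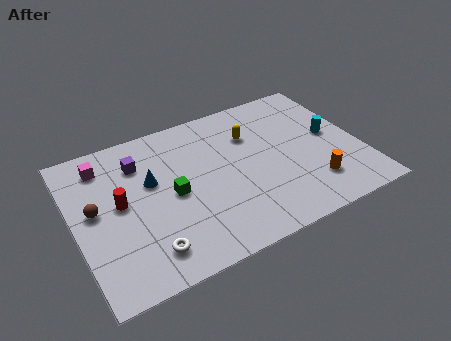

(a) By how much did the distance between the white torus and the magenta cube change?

+3.0

They were about 3.2 units apart before and 6.2 after — 3.0 units further apart.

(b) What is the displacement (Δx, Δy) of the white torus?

(2.2, -0.6)

The white torus was at about (0.9, 2.3) and moved to about (3.1, 1.7).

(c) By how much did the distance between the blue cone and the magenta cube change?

-1.1

The distance was about 4.0 in the first image and 2.9 in the second, so they moved 1.1 units closer together.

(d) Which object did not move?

the green cube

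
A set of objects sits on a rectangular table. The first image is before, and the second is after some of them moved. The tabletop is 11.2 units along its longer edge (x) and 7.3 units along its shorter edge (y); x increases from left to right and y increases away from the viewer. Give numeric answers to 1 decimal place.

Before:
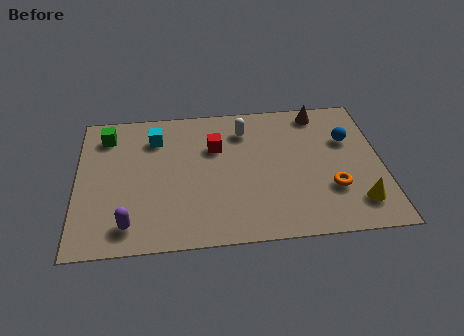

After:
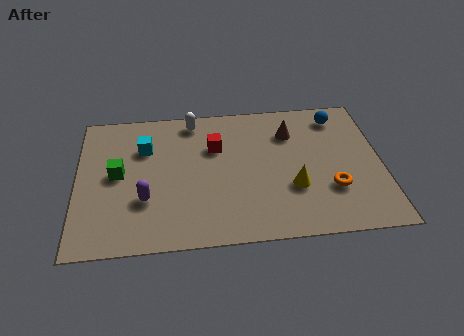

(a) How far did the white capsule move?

2.0

The white capsule moved from about (6.2, 5.7) to (4.3, 6.4), a distance of √(1.9² + 0.7²) ≈ 2.0.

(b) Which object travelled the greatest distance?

the yellow cone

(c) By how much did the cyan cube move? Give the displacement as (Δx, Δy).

(-0.4, -0.5)

From the two frames, the cyan cube sits at roughly (2.9, 5.6) before and (2.5, 5.1) after.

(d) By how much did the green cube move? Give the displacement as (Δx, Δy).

(0.4, -2.1)

The green cube was at about (1.1, 5.9) and moved to about (1.5, 3.8).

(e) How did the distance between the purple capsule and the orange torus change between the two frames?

-0.7

They were about 7.5 units apart before and 6.8 after — 0.7 units closer together.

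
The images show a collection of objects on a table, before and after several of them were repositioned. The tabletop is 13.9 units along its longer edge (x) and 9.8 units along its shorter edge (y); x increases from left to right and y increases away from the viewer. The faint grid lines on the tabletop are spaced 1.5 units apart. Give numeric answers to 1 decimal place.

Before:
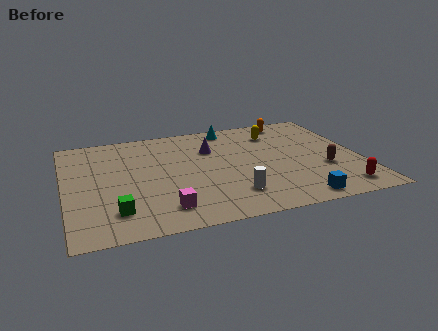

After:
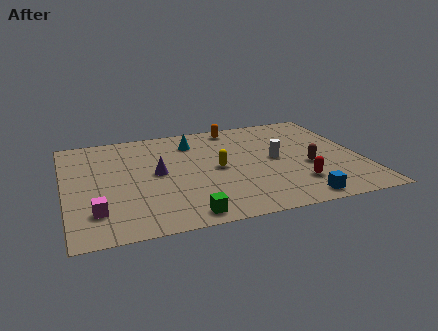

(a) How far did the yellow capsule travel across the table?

4.2

The yellow capsule was near (10.2, 7.6) before and (7.1, 4.8) after, so it travelled √(3.1² + 2.8²) ≈ 4.2 units.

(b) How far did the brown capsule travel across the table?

0.9

The brown capsule moved from about (12.1, 3.5) to (11.3, 3.9), a distance of √(0.8² + 0.4²) ≈ 0.9.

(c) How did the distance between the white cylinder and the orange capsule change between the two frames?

-3.4

They were about 7.4 units apart before and 4.0 after — 3.4 units closer together.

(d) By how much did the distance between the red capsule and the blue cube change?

-0.7

They were about 2.1 units apart before and 1.4 after — 0.7 units closer together.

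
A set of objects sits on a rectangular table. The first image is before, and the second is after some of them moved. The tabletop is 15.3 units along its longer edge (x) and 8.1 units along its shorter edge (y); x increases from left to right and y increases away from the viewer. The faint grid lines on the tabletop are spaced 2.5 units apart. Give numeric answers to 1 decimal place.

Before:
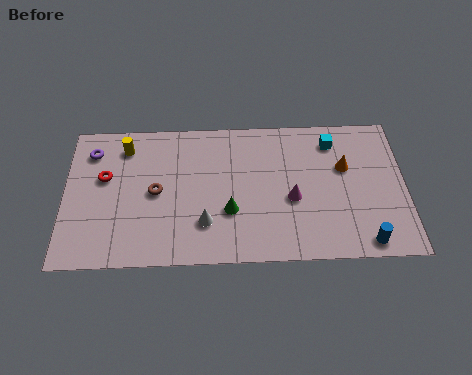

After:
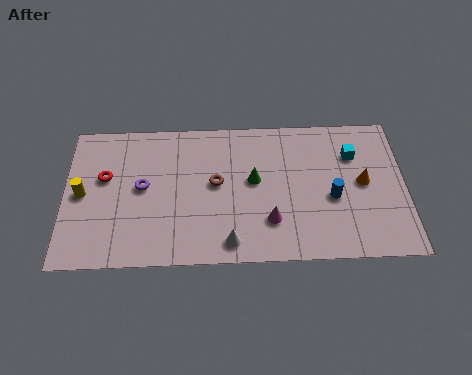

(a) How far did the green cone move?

2.0

From (7.4, 2.8) to (8.5, 4.5), the green cone covered √(1.1² + 1.7²) ≈ 2.0 units.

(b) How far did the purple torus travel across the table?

3.1

From (1.2, 6.4) to (3.5, 4.3), the purple torus covered √(2.3² + 2.1²) ≈ 3.1 units.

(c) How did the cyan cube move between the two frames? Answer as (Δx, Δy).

(0.9, -0.8)

From the two frames, the cyan cube sits at roughly (12.1, 6.6) before and (13.0, 5.8) after.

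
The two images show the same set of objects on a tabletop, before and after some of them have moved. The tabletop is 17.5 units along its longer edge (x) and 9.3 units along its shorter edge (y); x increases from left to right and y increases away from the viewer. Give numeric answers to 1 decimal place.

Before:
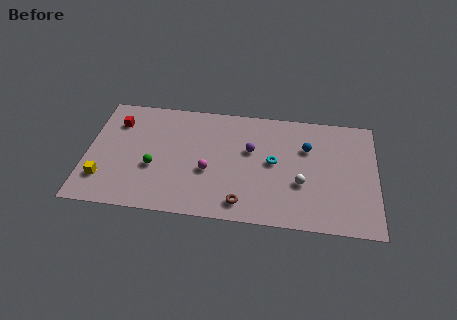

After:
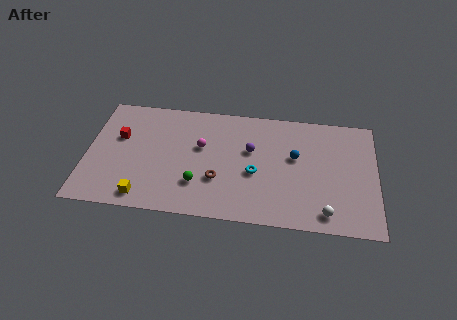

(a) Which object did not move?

the purple sphere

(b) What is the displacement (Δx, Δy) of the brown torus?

(-1.5, 1.7)

From the two frames, the brown torus sits at roughly (9.5, 1.4) before and (8.0, 3.1) after.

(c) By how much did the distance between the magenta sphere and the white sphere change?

+3.1

Before: roughly 5.6 units apart; after: 8.7. That's 3.1 units further apart.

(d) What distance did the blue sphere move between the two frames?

1.1

From (13.3, 6.3) to (12.6, 5.5), the blue sphere covered √(0.7² + 0.8²) ≈ 1.1 units.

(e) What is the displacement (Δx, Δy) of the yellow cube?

(2.5, -1.1)

The yellow cube started near (1.1, 2.3) and ended near (3.6, 1.2).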